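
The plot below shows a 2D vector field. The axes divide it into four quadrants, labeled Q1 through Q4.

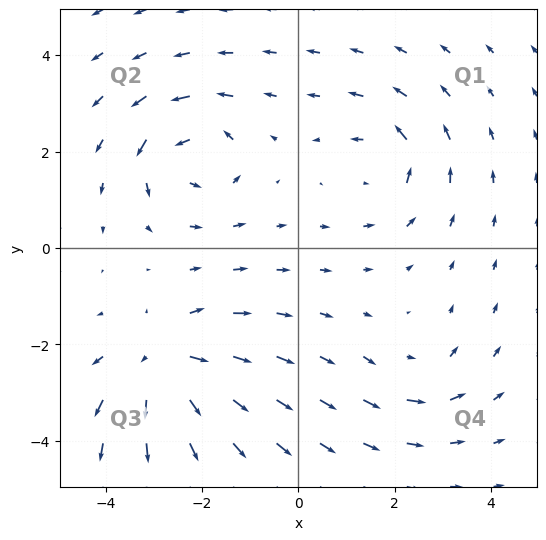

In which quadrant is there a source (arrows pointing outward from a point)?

The source sits at approximately (-2.8, -2.4), which lies in quadrant Q3. The divergence there is about +6, positive as expected for a source.

Q3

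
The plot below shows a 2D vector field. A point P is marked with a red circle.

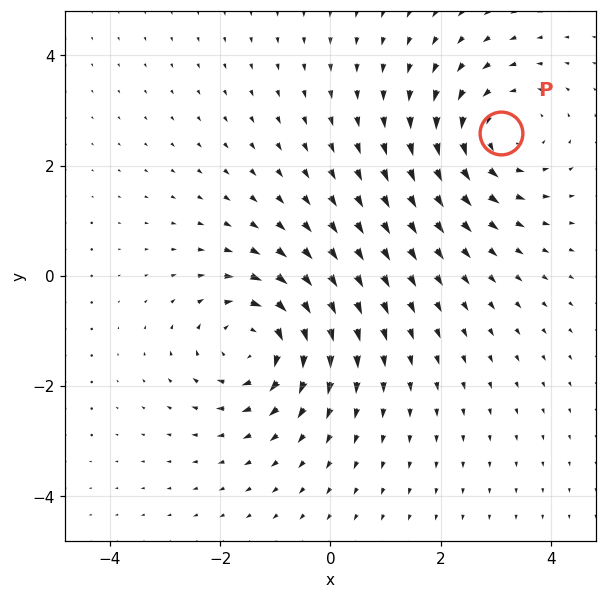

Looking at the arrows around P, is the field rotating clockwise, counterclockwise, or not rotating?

counterclockwise

Near P at (3.1, 2.6) the arrows circulate counterclockwise. The curl (z-component) there is about +3; positive curl means counterclockwise rotation.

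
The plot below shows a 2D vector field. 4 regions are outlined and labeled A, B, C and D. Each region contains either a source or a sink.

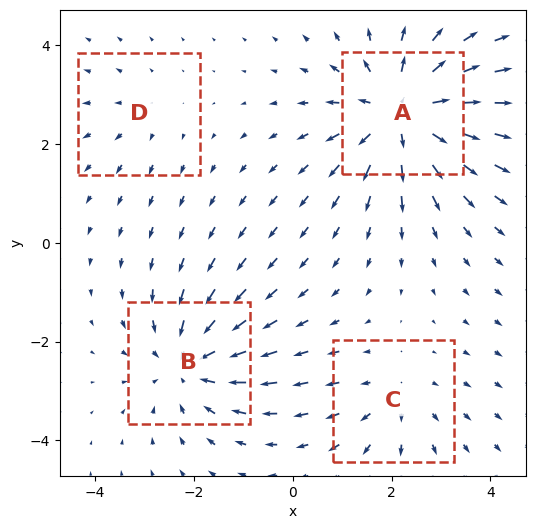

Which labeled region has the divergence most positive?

Divergence at each region's feature centre — A: about +6, B: about -5, C: about +3, D: about +2. Region A is most positive.

A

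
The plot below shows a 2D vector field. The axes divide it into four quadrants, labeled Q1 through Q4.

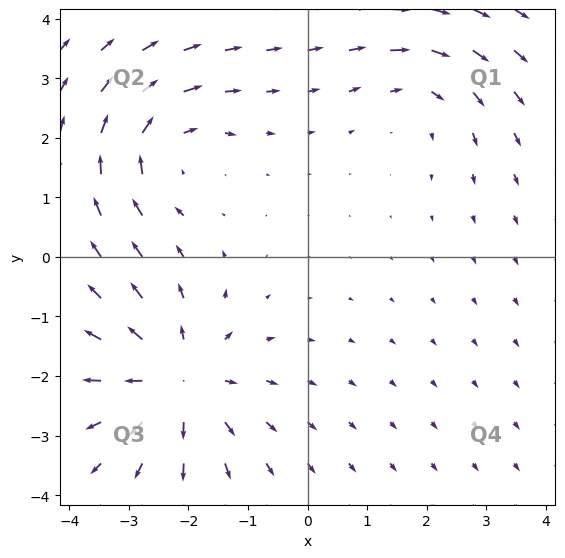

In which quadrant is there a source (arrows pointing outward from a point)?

Q3

The source sits at approximately (-2.2, -2.1), which lies in quadrant Q3. The divergence there is about +4, positive as expected for a source.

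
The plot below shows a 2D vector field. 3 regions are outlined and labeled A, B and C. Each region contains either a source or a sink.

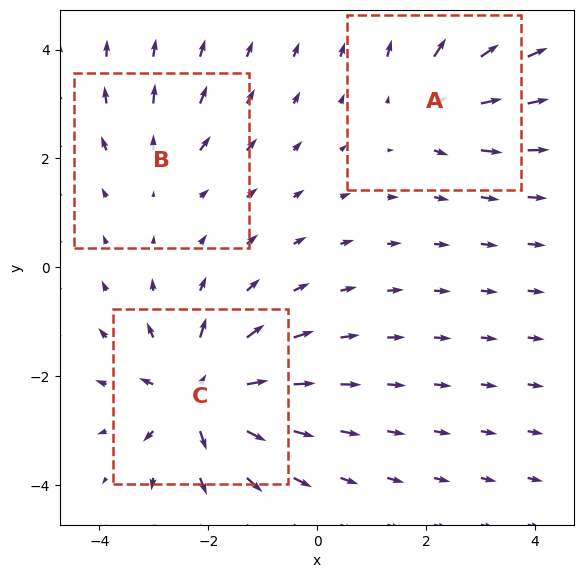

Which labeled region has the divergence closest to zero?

Divergence at each region's feature centre — A: about +4, B: about +2, C: about +6. Region B is closest to zero.

B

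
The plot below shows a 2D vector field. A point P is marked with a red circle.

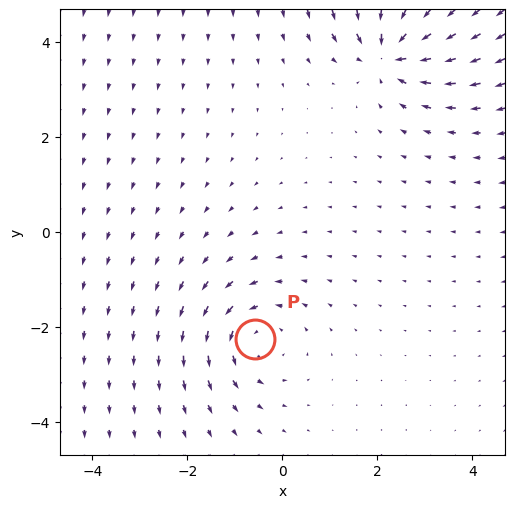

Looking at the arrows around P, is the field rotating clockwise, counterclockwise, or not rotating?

counterclockwise

Near P at (-0.6, -2.2) the arrows circulate counterclockwise. The curl (z-component) there is about +3; positive curl means counterclockwise rotation.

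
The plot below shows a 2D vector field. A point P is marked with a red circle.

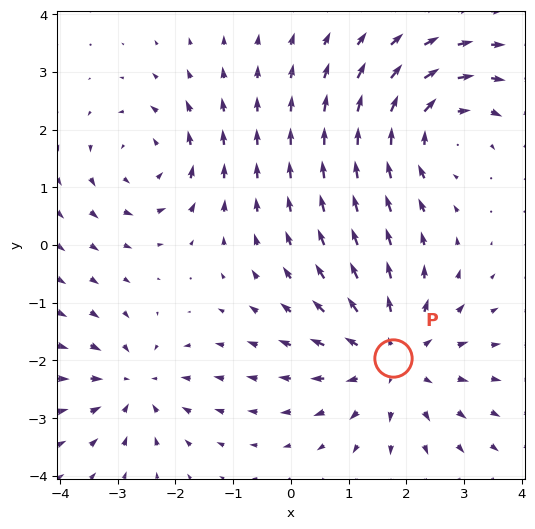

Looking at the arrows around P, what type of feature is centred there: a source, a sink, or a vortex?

At P (1.8, -2.0) the arrows spread outward. Divergence about +4, curl ≈0 — positive divergence with near-zero curl is a source.

source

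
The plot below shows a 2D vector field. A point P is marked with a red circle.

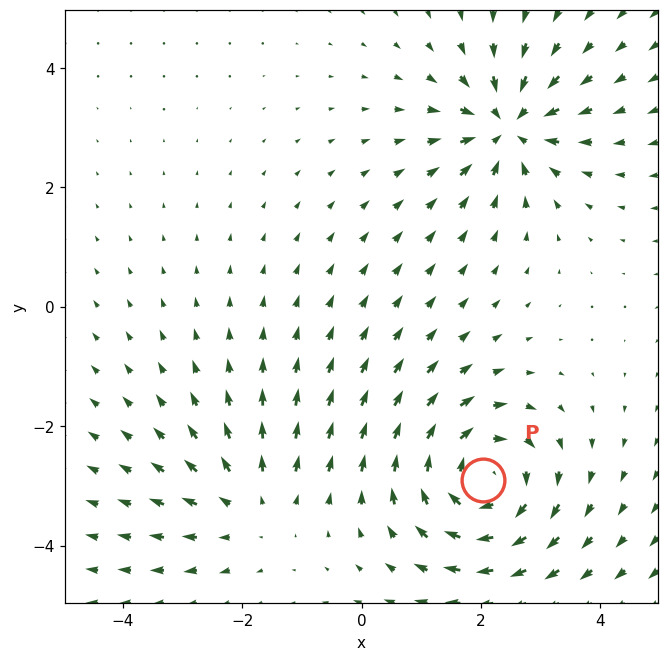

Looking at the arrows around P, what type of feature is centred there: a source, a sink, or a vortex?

vortex

At P (2.0, -2.9) the arrows circulate clockwise. Divergence ≈0, curl about -5 — near-zero divergence with nonzero curl is a vortex.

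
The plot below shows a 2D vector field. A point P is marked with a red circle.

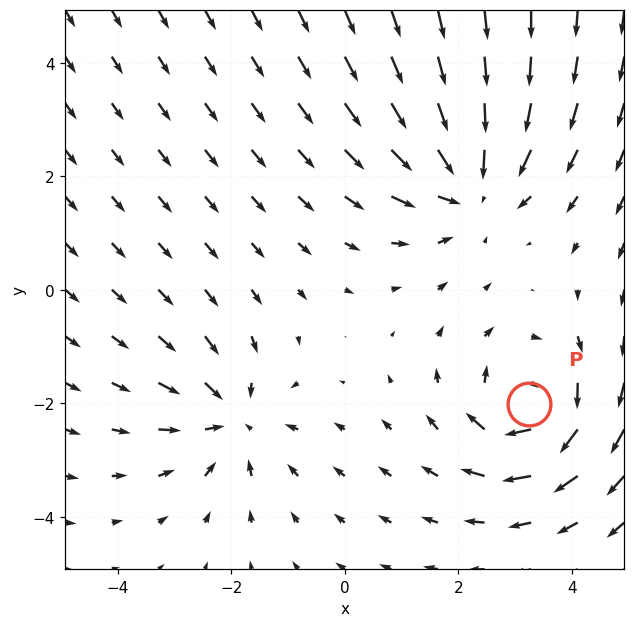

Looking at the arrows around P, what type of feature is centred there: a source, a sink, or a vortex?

vortex

At P (3.2, -2.0) the arrows circulate clockwise. Divergence ≈0, curl about -4 — near-zero divergence with nonzero curl is a vortex.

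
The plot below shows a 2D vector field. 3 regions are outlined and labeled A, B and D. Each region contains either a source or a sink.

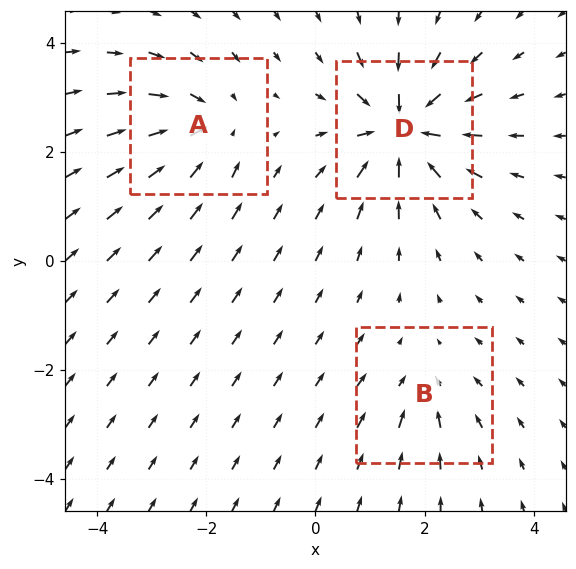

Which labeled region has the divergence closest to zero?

B

Divergence at each region's feature centre — A: about -4, B: about -3, D: about -7. Region B is closest to zero.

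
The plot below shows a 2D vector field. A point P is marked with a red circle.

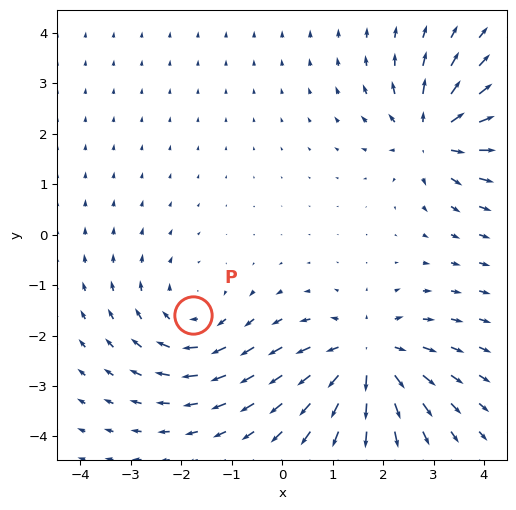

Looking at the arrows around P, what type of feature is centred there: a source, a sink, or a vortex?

At P (-1.8, -1.6) the arrows circulate clockwise. Divergence ≈0, curl about -3 — near-zero divergence with nonzero curl is a vortex.

vortex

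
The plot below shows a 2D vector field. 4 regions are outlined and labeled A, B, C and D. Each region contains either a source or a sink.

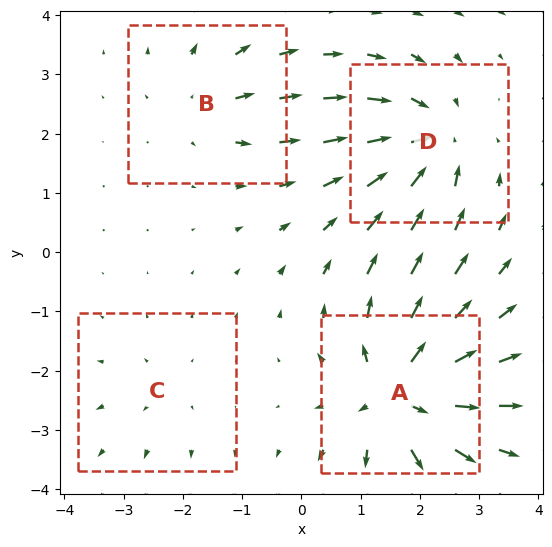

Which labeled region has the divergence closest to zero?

C

Divergence at each region's feature centre — A: about +8, B: about +4, C: about +2, D: about -6. Region C is closest to zero.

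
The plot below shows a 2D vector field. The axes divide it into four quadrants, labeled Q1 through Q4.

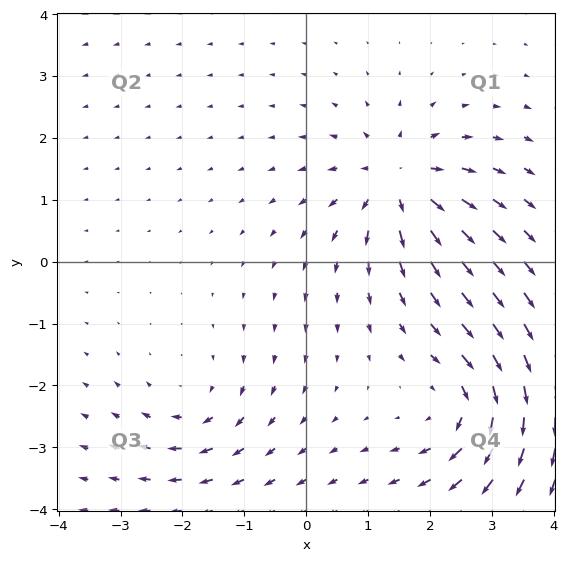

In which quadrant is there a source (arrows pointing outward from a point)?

The source sits at approximately (1.5, 1.3), which lies in quadrant Q1. The divergence there is about +6, positive as expected for a source.

Q1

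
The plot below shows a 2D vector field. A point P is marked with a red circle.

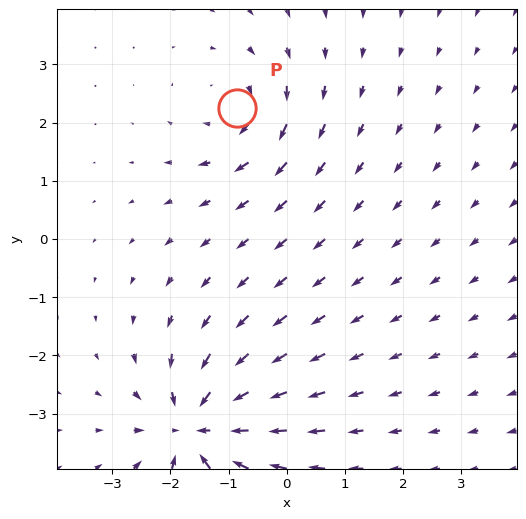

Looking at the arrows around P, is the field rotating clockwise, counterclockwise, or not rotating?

clockwise

Near P at (-0.9, 2.2) the arrows circulate clockwise. The curl (z-component) there is about -3; negative curl means clockwise rotation.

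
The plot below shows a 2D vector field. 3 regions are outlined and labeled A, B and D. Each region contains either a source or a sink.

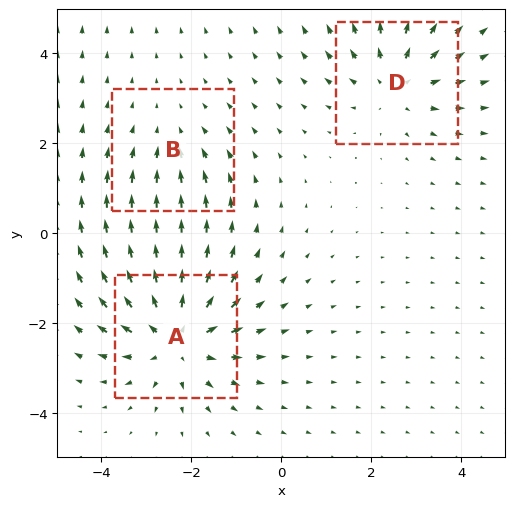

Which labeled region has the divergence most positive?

Divergence at each region's feature centre — A: about +4, B: about -2, D: about +3. Region A is most positive.

A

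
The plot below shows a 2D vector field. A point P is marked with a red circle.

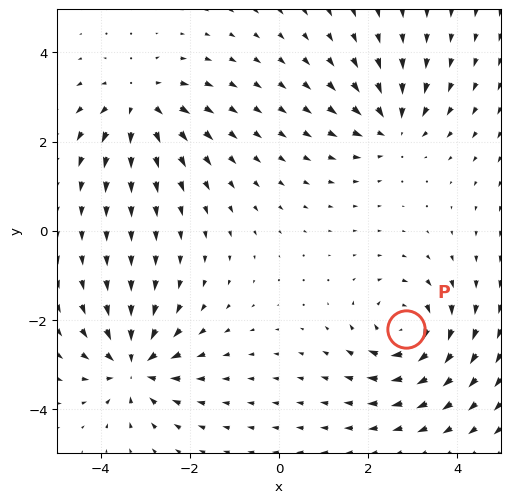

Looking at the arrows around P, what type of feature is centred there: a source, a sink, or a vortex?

At P (2.8, -2.2) the arrows circulate clockwise. Divergence ≈0, curl about -5 — near-zero divergence with nonzero curl is a vortex.

vortex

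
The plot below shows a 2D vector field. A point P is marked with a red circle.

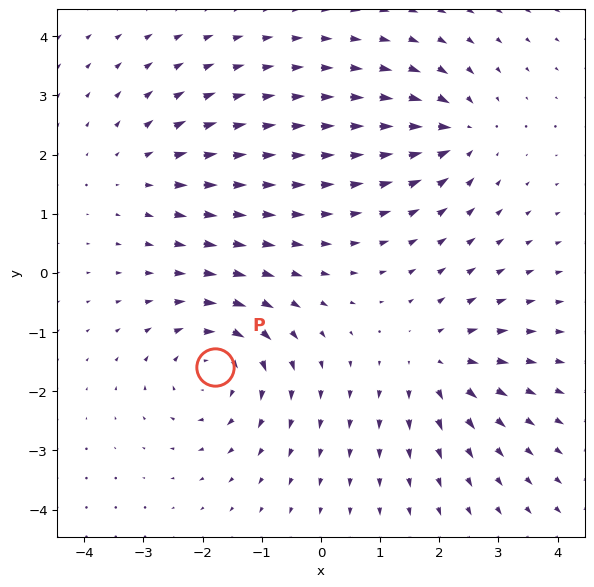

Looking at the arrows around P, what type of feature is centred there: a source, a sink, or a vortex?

At P (-1.8, -1.6) the arrows circulate clockwise. Divergence ≈0, curl about -5 — near-zero divergence with nonzero curl is a vortex.

vortex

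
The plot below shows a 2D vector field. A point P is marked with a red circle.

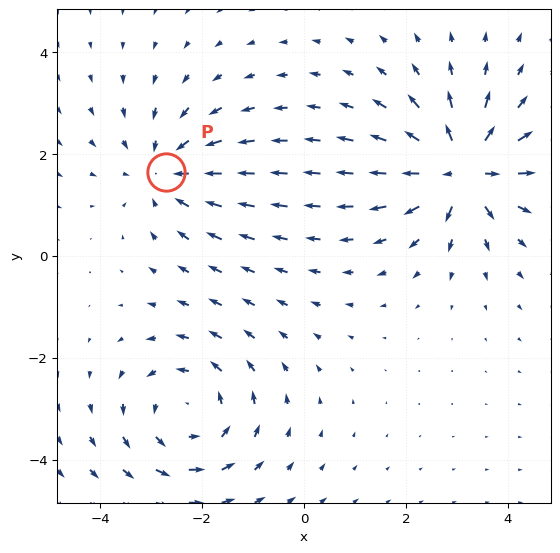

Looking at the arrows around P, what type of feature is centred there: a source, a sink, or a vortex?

At P (-2.7, 1.7) the arrows converge inward. Divergence about -3, curl ≈0 — negative divergence with near-zero curl is a sink.

sink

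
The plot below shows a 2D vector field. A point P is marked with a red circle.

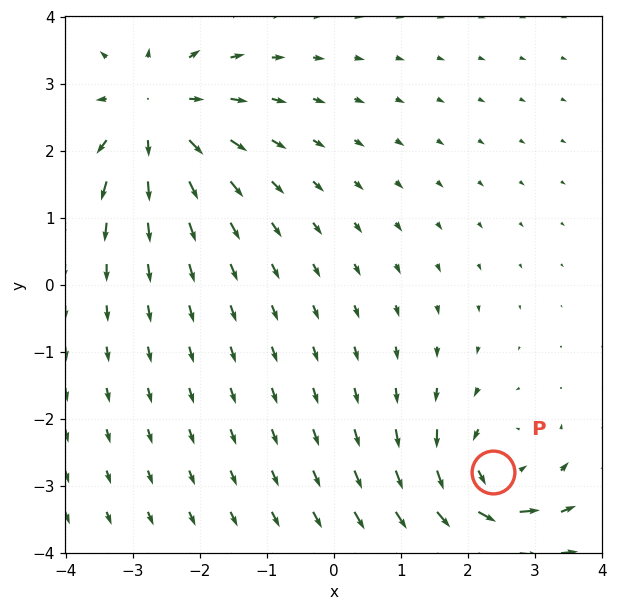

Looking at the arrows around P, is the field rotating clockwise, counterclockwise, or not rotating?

counterclockwise

Near P at (2.4, -2.8) the arrows circulate counterclockwise. The curl (z-component) there is about +4; positive curl means counterclockwise rotation.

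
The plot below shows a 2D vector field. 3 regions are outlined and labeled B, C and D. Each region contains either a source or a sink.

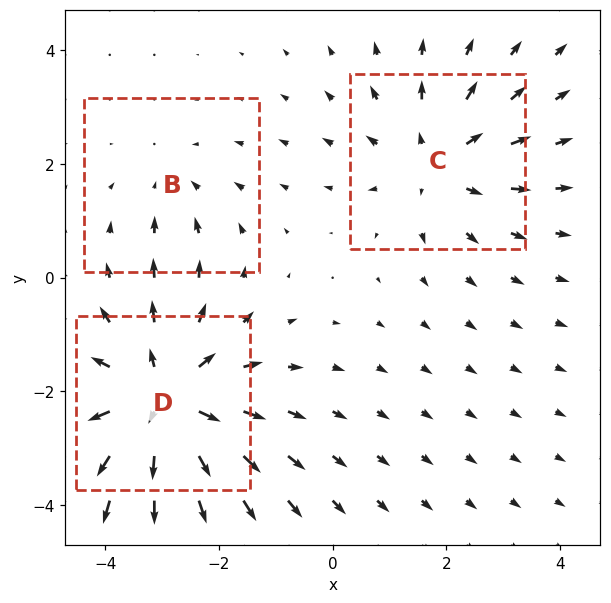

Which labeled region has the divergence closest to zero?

B

Divergence at each region's feature centre — B: about -1, C: about +3, D: about +4. Region B is closest to zero.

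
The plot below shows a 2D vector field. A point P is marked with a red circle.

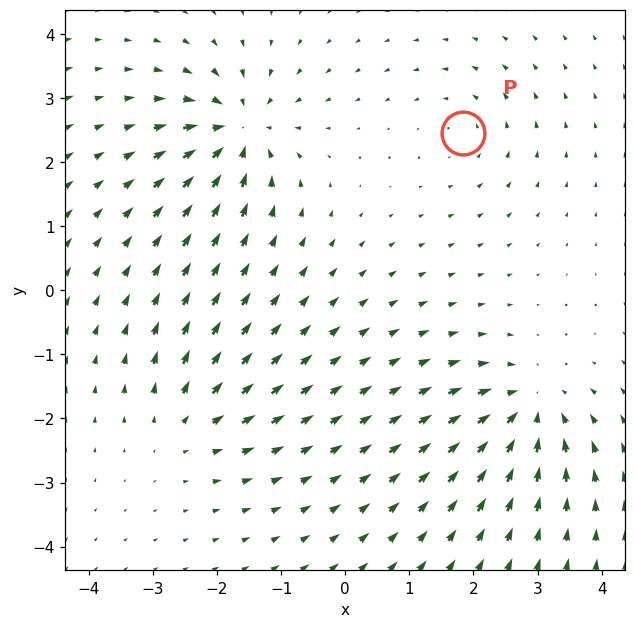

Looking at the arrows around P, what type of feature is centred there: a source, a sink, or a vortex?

vortex

At P (1.8, 2.5) the arrows circulate counterclockwise. Divergence ≈0, curl about +3 — near-zero divergence with nonzero curl is a vortex.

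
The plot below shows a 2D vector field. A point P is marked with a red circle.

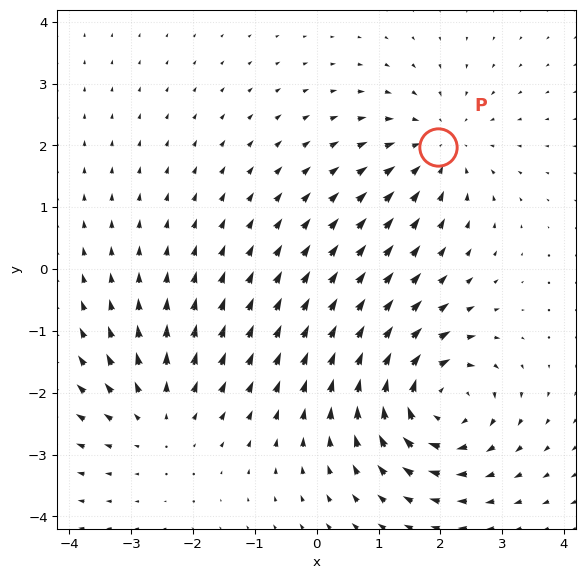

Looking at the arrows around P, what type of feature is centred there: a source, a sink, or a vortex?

At P (2.0, 2.0) the arrows converge inward. Divergence about -3, curl ≈0 — negative divergence with near-zero curl is a sink.

sink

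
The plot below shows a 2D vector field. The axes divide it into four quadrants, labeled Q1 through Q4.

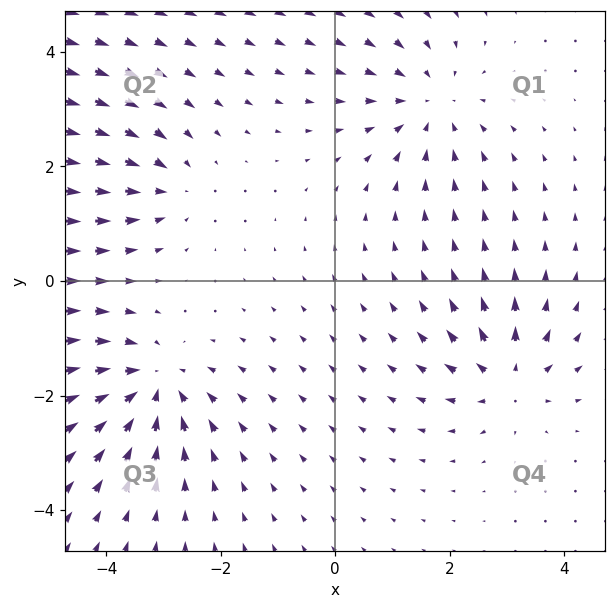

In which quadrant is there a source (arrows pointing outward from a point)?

Q4

The source sits at approximately (3.0, -1.7), which lies in quadrant Q4. The divergence there is about +5, positive as expected for a source.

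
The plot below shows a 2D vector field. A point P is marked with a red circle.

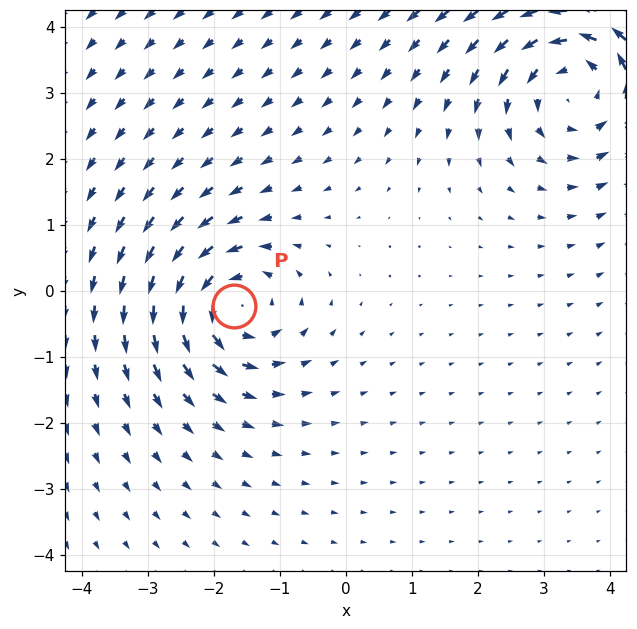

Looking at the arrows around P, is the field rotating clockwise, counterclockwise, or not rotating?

Near P at (-1.7, -0.2) the arrows circulate counterclockwise. The curl (z-component) there is about +5; positive curl means counterclockwise rotation.

counterclockwise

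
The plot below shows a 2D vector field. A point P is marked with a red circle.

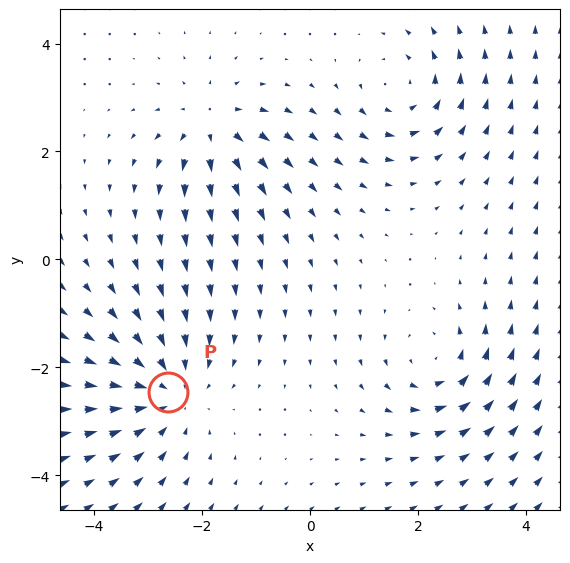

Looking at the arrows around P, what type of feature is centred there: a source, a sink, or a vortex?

sink

At P (-2.6, -2.5) the arrows converge inward. Divergence about -4, curl ≈0 — negative divergence with near-zero curl is a sink.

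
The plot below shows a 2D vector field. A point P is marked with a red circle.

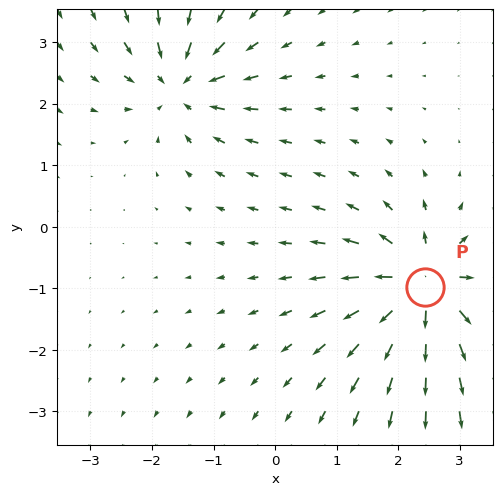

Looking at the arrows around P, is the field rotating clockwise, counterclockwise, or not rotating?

Near P at (2.4, -1.0) the arrows show no circulation. The curl there is ≈0.

not rotating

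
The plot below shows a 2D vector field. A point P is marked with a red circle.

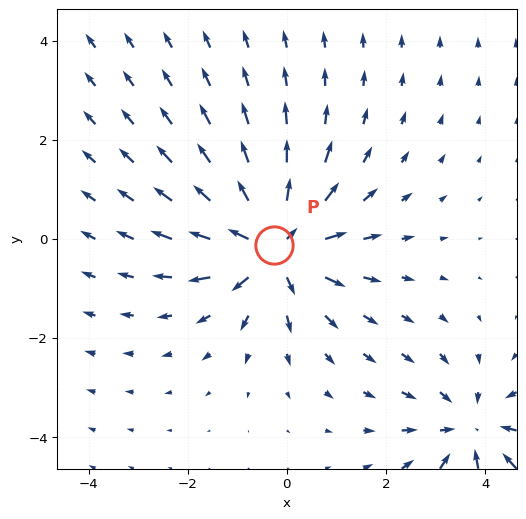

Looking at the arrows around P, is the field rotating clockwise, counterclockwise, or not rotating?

not rotating

Near P at (-0.3, -0.1) the arrows show no circulation. The curl there is ≈0.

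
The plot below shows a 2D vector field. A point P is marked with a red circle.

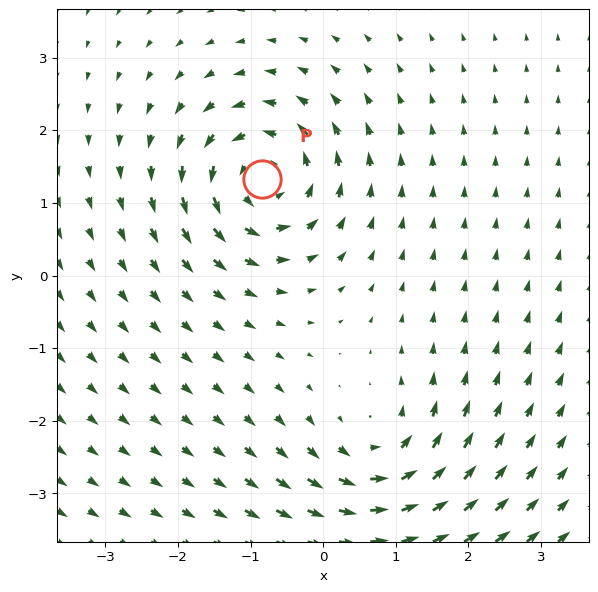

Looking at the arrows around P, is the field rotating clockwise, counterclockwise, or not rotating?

counterclockwise

Near P at (-0.8, 1.3) the arrows circulate counterclockwise. The curl (z-component) there is about +6; positive curl means counterclockwise rotation.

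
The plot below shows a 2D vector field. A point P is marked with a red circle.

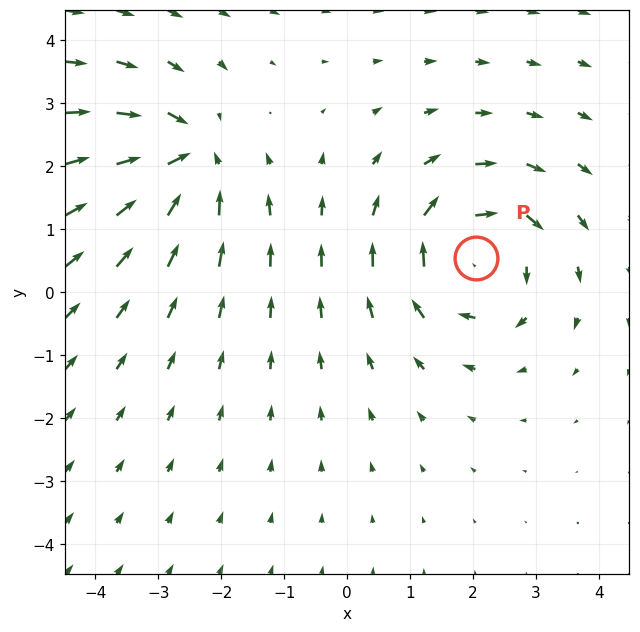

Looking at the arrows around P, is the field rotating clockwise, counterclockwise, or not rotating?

Near P at (2.0, 0.6) the arrows circulate clockwise. The curl (z-component) there is about -5; negative curl means clockwise rotation.

clockwise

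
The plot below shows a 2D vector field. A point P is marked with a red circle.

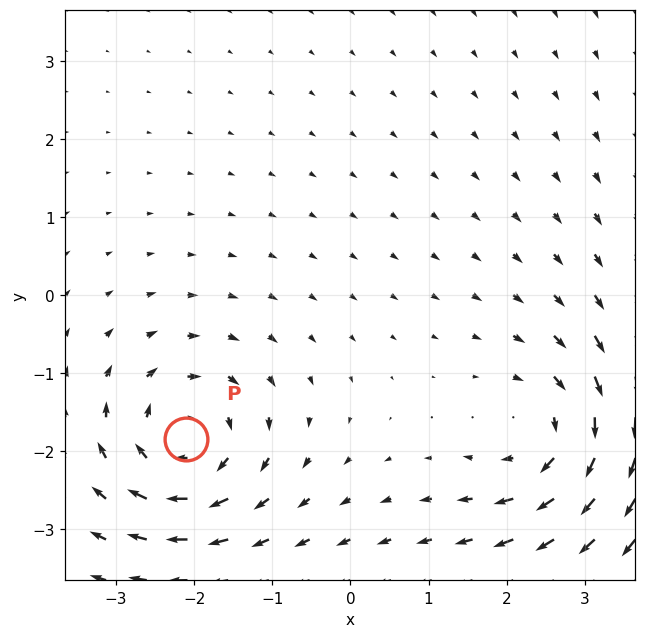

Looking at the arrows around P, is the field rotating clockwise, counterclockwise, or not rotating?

clockwise

Near P at (-2.1, -1.8) the arrows circulate clockwise. The curl (z-component) there is about -6; negative curl means clockwise rotation.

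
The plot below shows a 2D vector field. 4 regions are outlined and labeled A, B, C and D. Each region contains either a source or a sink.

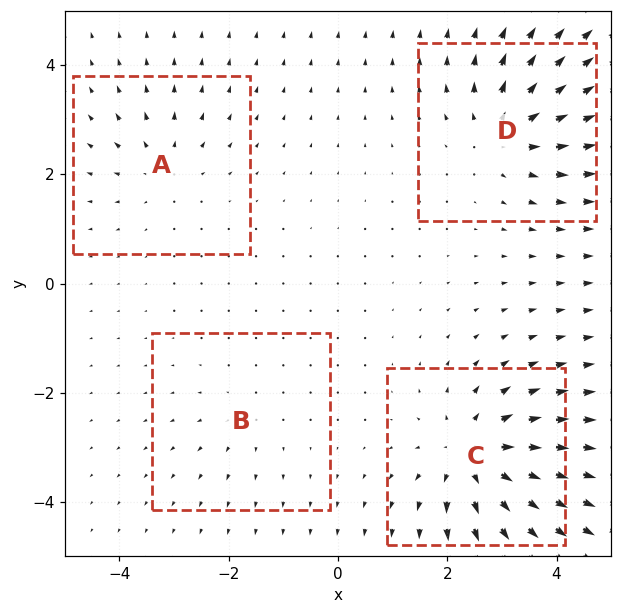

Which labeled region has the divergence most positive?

C

Divergence at each region's feature centre — A: about +3, B: about +2, C: about +7, D: about +5. Region C is most positive.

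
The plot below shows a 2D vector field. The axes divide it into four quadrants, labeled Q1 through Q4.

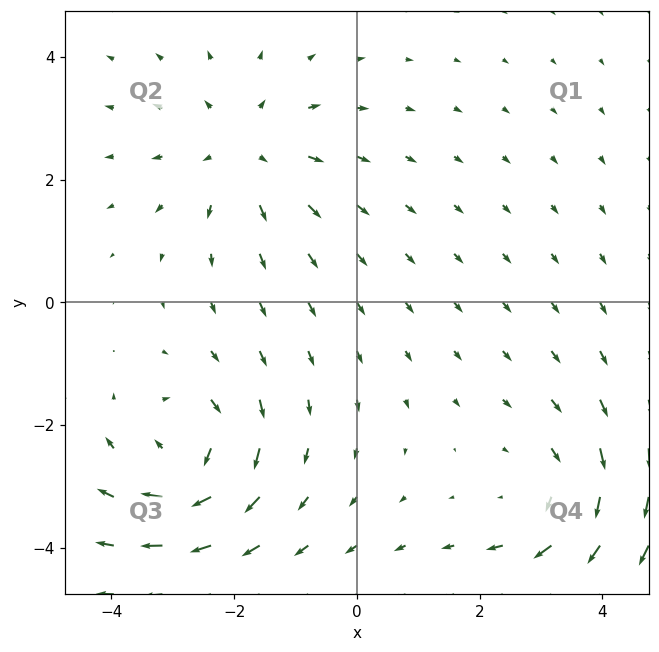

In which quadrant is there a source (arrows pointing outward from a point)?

Q2

The source sits at approximately (-1.8, 2.5), which lies in quadrant Q2. The divergence there is about +4, positive as expected for a source.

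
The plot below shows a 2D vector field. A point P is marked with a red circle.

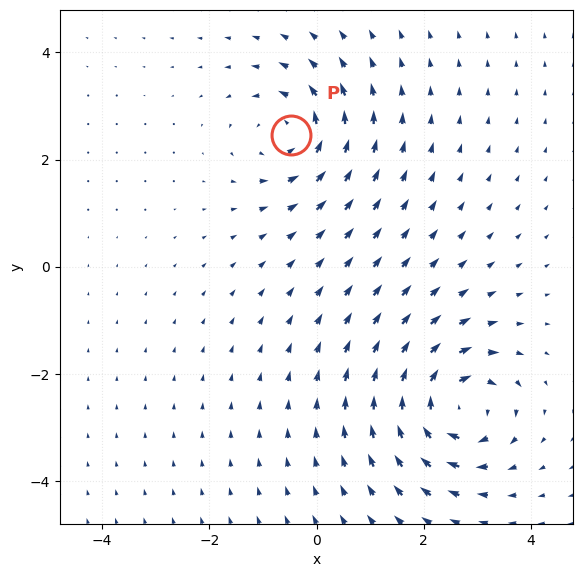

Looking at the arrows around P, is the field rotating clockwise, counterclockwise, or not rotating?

counterclockwise

Near P at (-0.5, 2.5) the arrows circulate counterclockwise. The curl (z-component) there is about +3; positive curl means counterclockwise rotation.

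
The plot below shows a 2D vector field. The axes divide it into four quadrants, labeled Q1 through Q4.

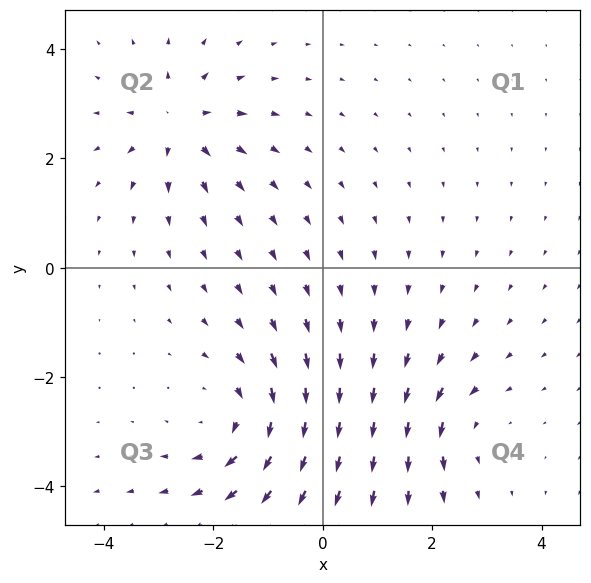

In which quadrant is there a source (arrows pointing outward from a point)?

Q2

The source sits at approximately (-2.6, 2.6), which lies in quadrant Q2. The divergence there is about +5, positive as expected for a source.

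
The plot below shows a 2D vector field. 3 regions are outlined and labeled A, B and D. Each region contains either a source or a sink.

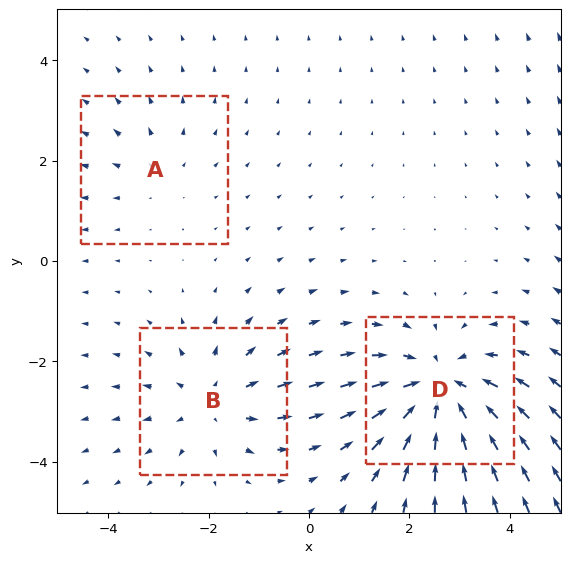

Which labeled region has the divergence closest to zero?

A

Divergence at each region's feature centre — A: about +2, B: about +3, D: about -5. Region A is closest to zero.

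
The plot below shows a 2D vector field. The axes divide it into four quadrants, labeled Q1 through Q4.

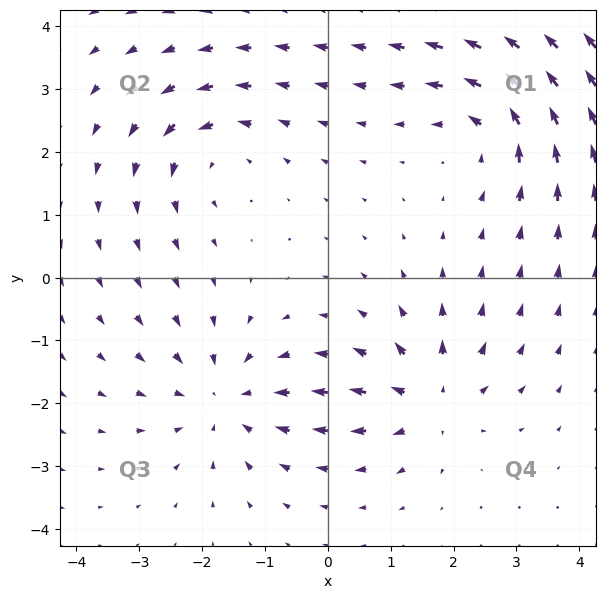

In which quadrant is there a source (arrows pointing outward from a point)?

The source sits at approximately (1.6, -1.9), which lies in quadrant Q4. The divergence there is about +5, positive as expected for a source.

Q4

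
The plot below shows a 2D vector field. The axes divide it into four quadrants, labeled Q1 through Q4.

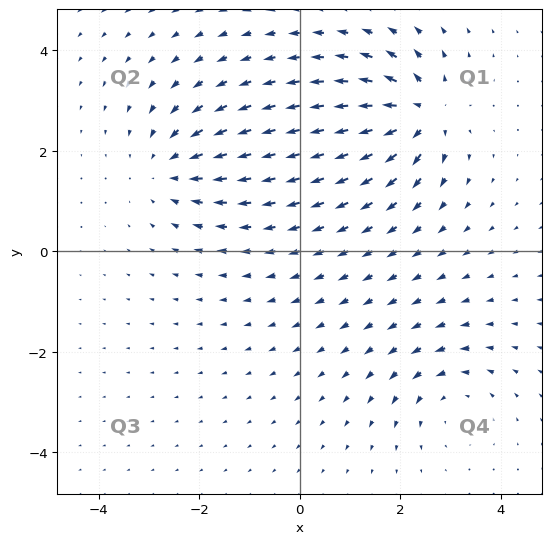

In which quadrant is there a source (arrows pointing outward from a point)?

The source sits at approximately (2.4, 2.8), which lies in quadrant Q1. The divergence there is about +7, positive as expected for a source.

Q1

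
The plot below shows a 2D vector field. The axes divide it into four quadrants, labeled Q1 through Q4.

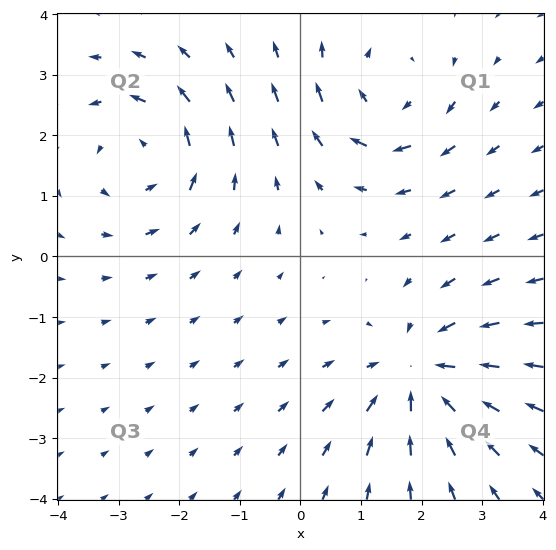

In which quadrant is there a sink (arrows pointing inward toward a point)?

Q4

The sink sits at approximately (2.0, -1.9), which lies in quadrant Q4. The divergence there is about -5, negative as expected for a sink.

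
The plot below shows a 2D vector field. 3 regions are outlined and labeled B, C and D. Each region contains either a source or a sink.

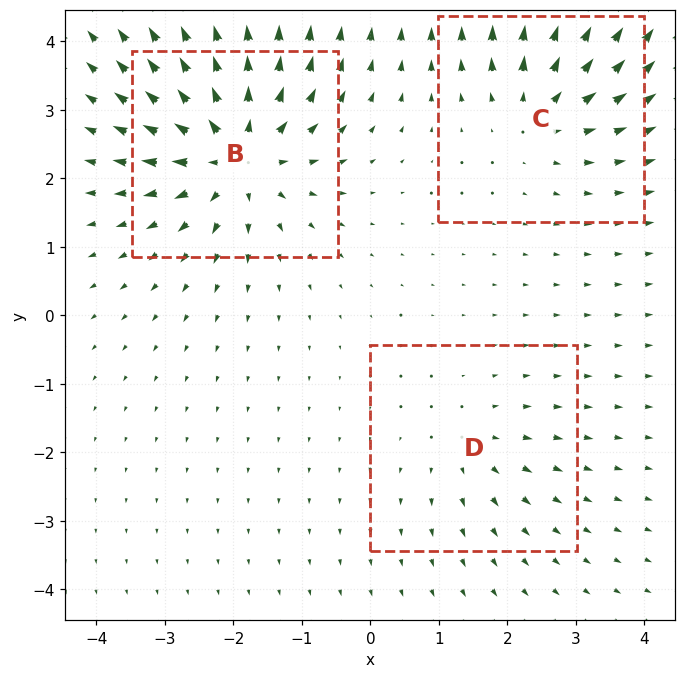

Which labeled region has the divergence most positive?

B

Divergence at each region's feature centre — B: about +6, C: about +4, D: about +2. Region B is most positive.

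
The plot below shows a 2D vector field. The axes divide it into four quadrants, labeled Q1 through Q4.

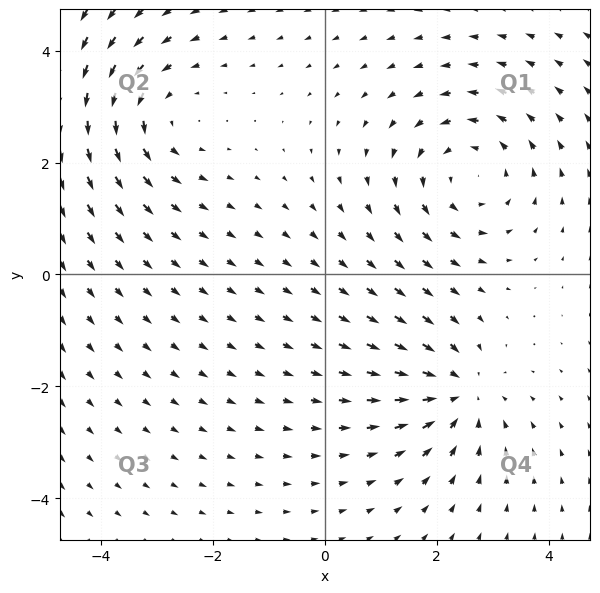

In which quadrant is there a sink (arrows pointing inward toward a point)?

The sink sits at approximately (2.4, -2.1), which lies in quadrant Q4. The divergence there is about -4, negative as expected for a sink.

Q4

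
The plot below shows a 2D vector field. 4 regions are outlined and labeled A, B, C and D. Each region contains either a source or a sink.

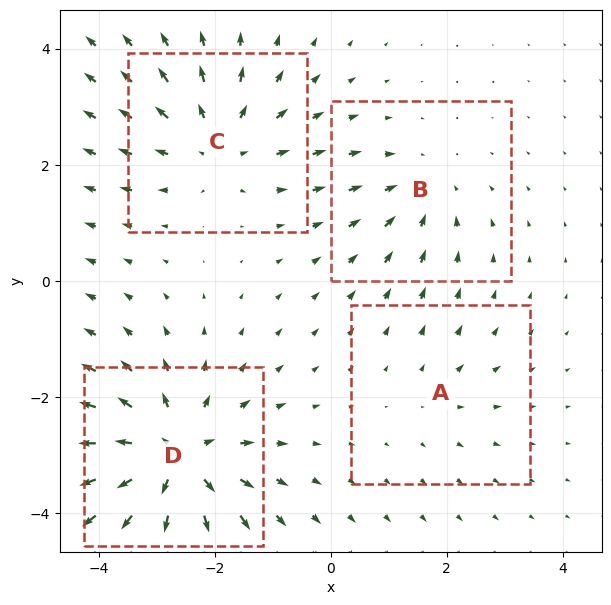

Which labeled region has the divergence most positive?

D

Divergence at each region's feature centre — A: about +2, B: about -3, C: about +4, D: about +7. Region D is most positive.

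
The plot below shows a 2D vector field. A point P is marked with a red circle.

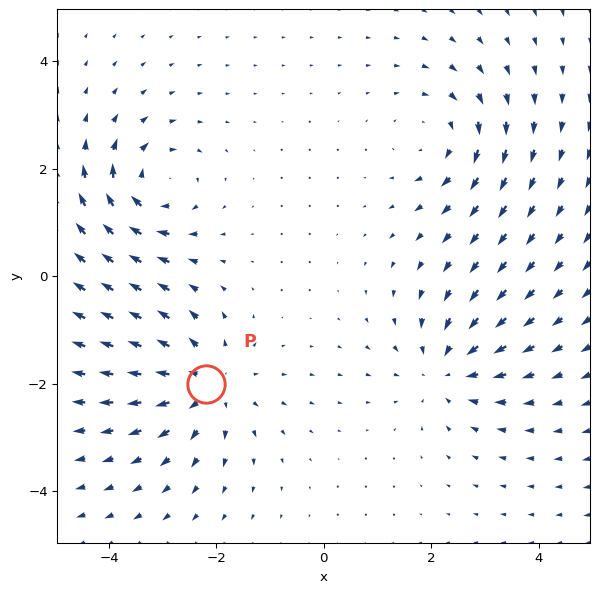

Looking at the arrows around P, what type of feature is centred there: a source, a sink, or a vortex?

At P (-2.2, -2.0) the arrows spread outward. Divergence about +5, curl ≈0 — positive divergence with near-zero curl is a source.

source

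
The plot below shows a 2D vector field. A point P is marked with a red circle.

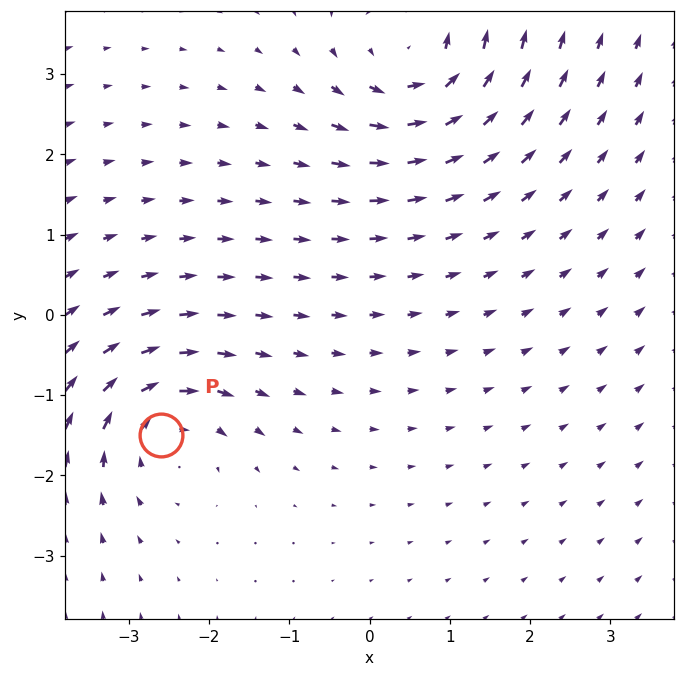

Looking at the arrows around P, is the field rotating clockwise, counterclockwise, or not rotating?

Near P at (-2.6, -1.5) the arrows circulate clockwise. The curl (z-component) there is about -3; negative curl means clockwise rotation.

clockwise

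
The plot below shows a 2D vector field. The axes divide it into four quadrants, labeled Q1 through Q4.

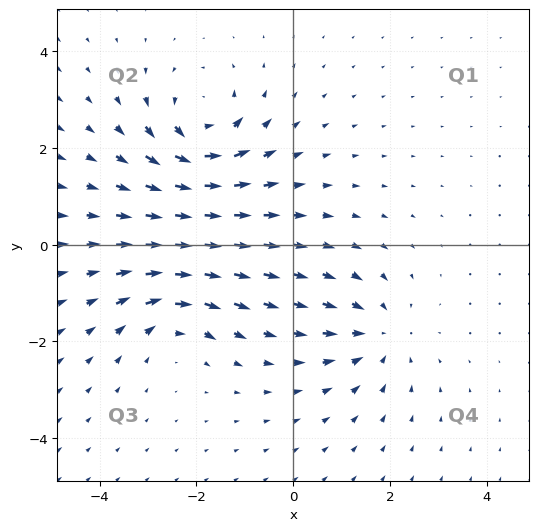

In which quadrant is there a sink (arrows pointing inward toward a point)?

Q4

The sink sits at approximately (1.8, -1.9), which lies in quadrant Q4. The divergence there is about -3, negative as expected for a sink.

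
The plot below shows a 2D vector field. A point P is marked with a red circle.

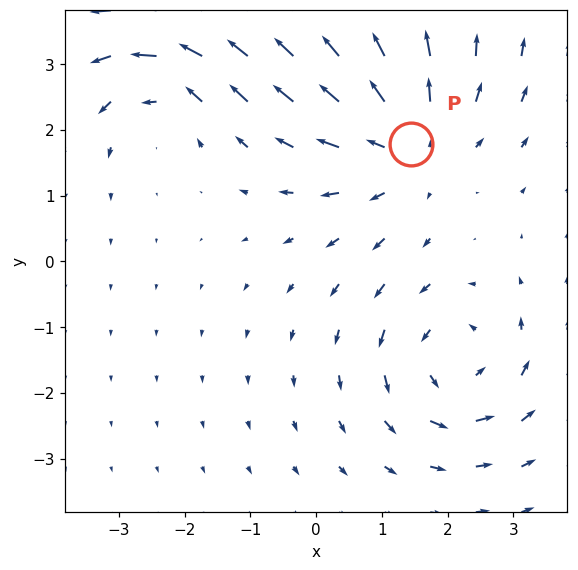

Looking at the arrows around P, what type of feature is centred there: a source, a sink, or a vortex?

source

At P (1.4, 1.8) the arrows spread outward. Divergence about +4, curl ≈0 — positive divergence with near-zero curl is a source.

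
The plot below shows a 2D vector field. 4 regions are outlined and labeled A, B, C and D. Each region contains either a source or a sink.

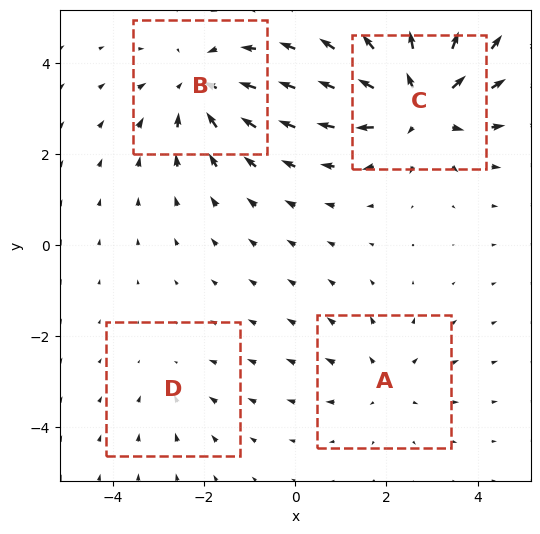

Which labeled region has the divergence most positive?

Divergence at each region's feature centre — A: about +3, B: about -4, C: about +6, D: about -2. Region C is most positive.

C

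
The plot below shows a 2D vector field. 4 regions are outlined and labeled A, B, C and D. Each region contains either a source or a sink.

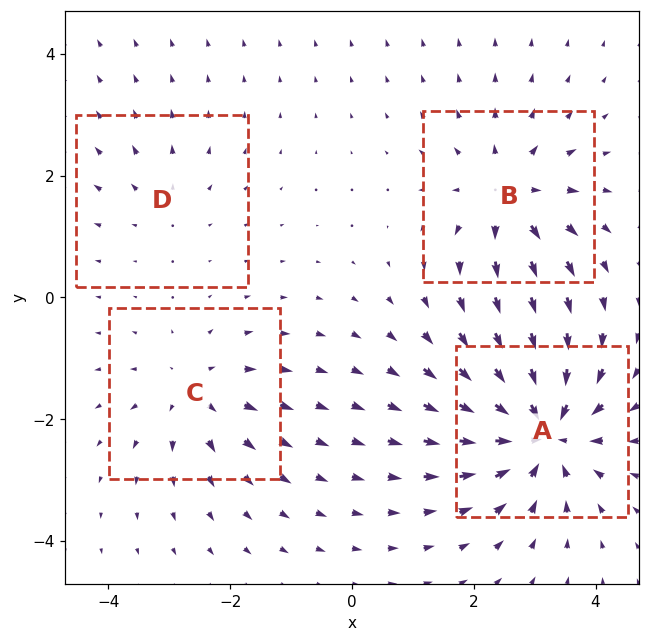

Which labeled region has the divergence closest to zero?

Divergence at each region's feature centre — A: about -8, B: about +5, C: about +4, D: about +2. Region D is closest to zero.

D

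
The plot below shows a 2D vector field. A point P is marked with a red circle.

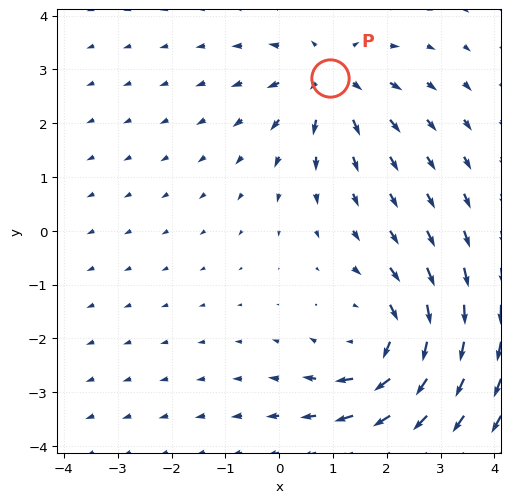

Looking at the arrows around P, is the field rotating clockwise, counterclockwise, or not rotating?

Near P at (1.0, 2.8) the arrows show no circulation. The curl there is ≈0.

not rotating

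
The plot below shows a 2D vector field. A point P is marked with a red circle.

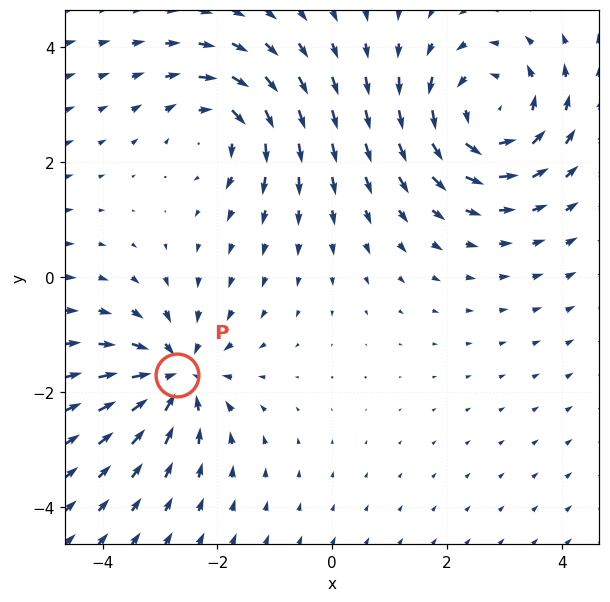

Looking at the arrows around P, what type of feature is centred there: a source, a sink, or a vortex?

At P (-2.7, -1.7) the arrows converge inward. Divergence about -5, curl ≈0 — negative divergence with near-zero curl is a sink.

sink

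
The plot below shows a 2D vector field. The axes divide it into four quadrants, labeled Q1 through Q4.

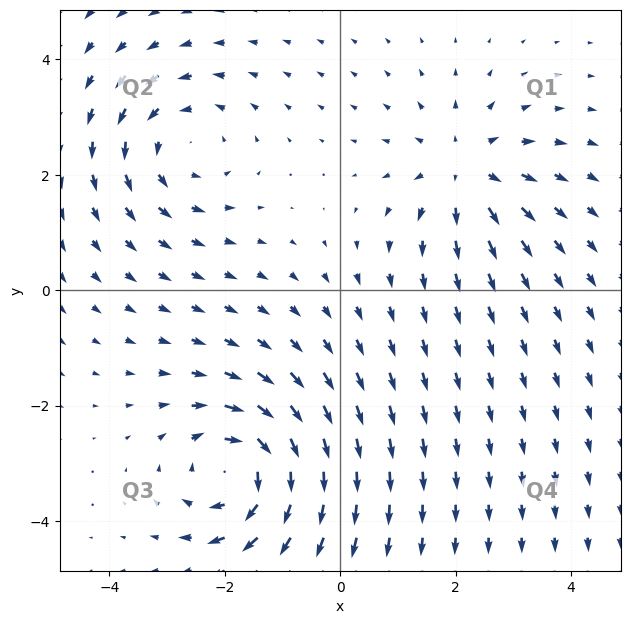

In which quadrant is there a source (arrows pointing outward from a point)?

Q1

The source sits at approximately (2.2, 2.1), which lies in quadrant Q1. The divergence there is about +4, positive as expected for a source.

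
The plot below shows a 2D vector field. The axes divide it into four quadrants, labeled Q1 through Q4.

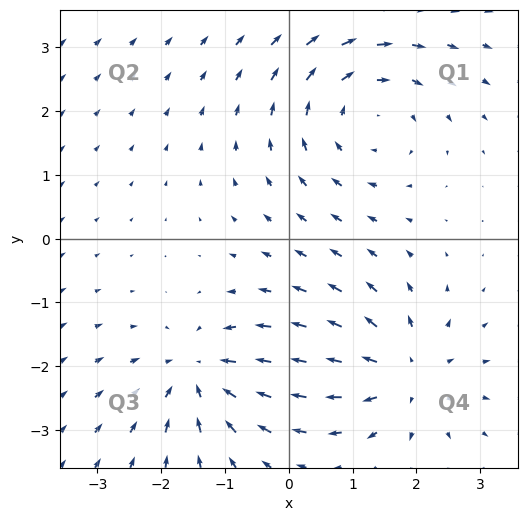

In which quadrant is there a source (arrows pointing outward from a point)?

Q4

The source sits at approximately (1.8, -2.1), which lies in quadrant Q4. The divergence there is about +4, positive as expected for a source.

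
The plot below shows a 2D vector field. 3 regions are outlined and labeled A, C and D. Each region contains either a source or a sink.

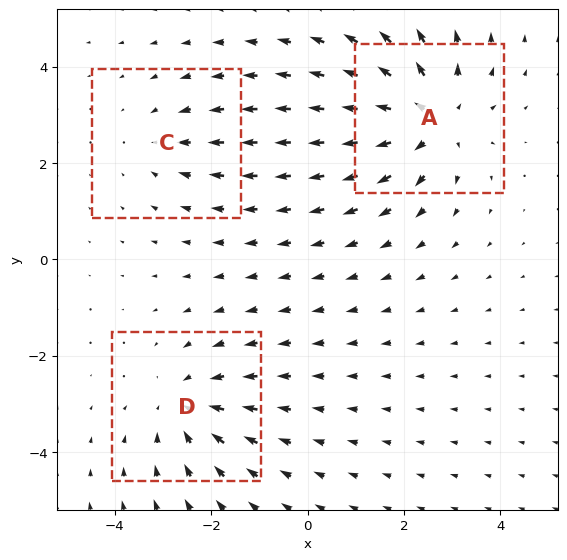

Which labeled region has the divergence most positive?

A

Divergence at each region's feature centre — A: about +4, C: about -2, D: about -3. Region A is most positive.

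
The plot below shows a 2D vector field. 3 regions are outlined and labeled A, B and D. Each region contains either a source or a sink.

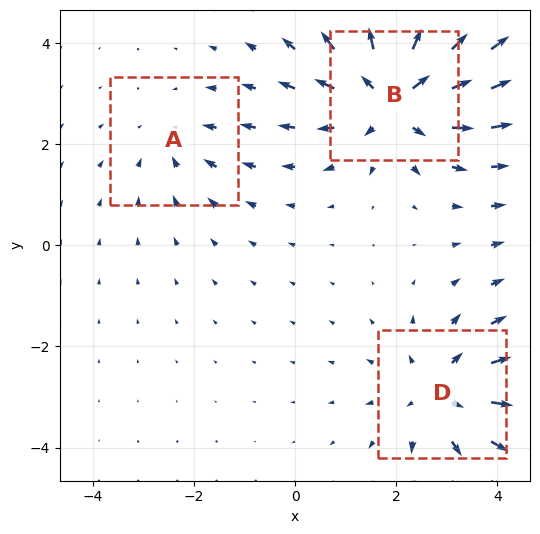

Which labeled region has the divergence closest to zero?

A

Divergence at each region's feature centre — A: about -2, B: about +5, D: about +3. Region A is closest to zero.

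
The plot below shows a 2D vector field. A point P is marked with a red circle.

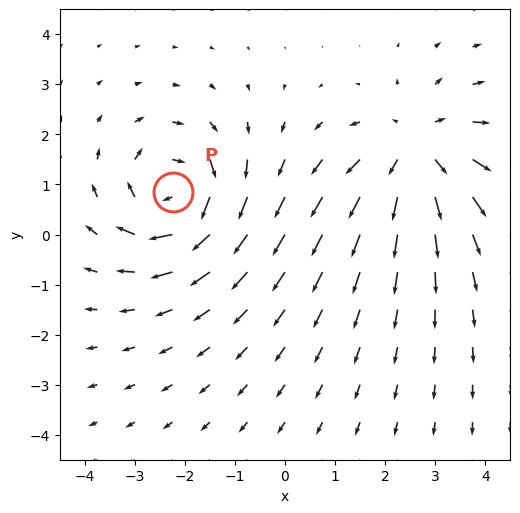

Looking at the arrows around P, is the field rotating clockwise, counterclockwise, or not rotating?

Near P at (-2.2, 0.8) the arrows circulate clockwise. The curl (z-component) there is about -6; negative curl means clockwise rotation.

clockwise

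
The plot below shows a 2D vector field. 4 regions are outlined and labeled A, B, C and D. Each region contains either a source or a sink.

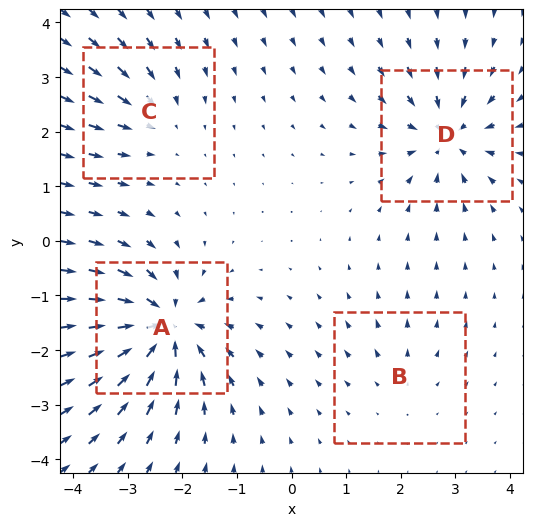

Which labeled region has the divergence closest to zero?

B

Divergence at each region's feature centre — A: about -9, B: about +2, C: about -4, D: about -6. Region B is closest to zero.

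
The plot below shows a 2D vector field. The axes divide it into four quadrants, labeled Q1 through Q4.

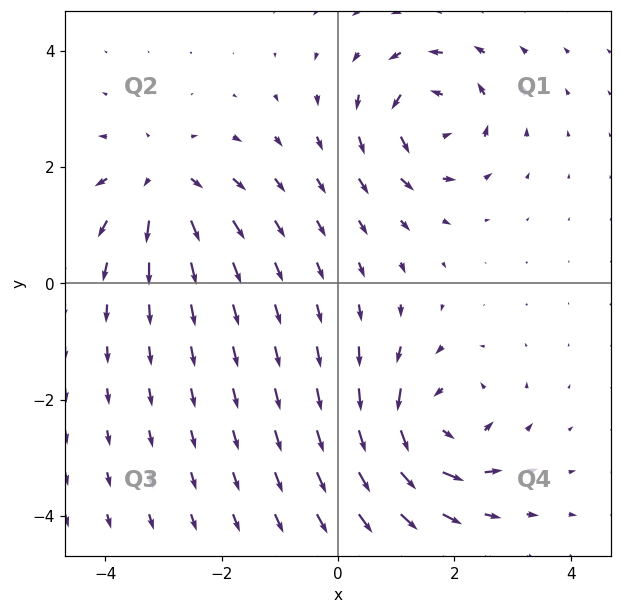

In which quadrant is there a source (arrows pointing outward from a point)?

The source sits at approximately (-3.0, 1.8), which lies in quadrant Q2. The divergence there is about +4, positive as expected for a source.

Q2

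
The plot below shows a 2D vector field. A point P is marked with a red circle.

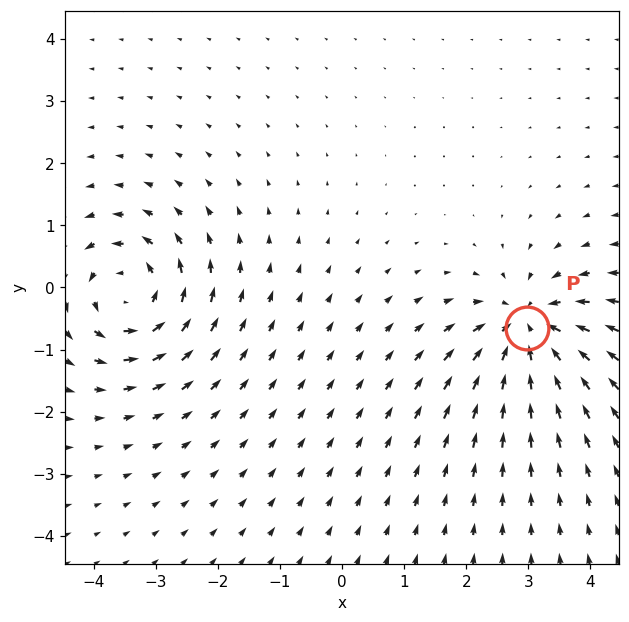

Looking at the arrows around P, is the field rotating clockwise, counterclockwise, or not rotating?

not rotating

Near P at (3.0, -0.7) the arrows show no circulation. The curl there is ≈0.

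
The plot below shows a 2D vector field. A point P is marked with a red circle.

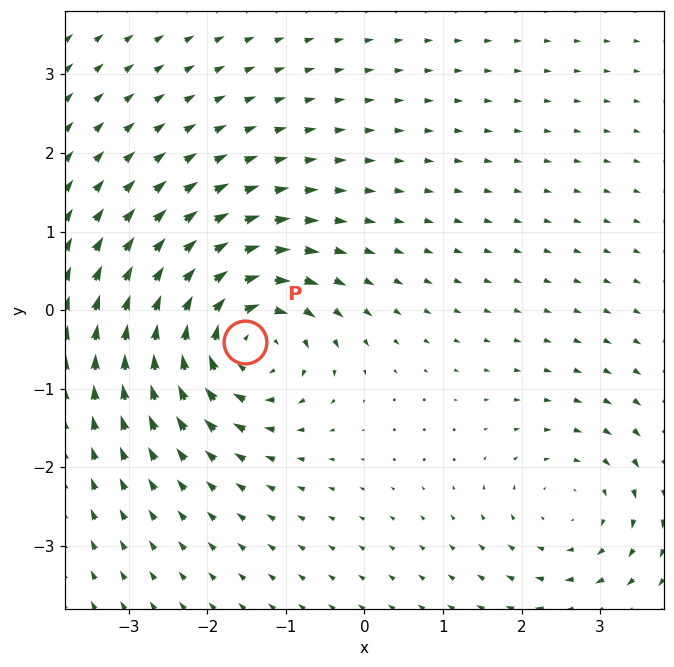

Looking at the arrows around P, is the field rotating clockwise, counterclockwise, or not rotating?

clockwise

Near P at (-1.5, -0.4) the arrows circulate clockwise. The curl (z-component) there is about -6; negative curl means clockwise rotation.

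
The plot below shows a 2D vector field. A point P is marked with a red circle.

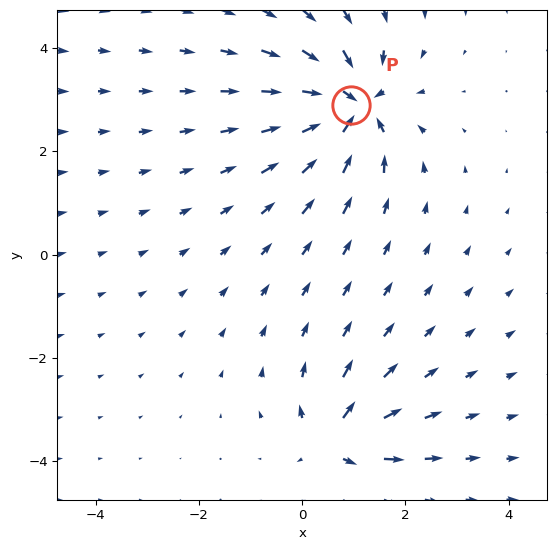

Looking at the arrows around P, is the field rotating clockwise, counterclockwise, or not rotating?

Near P at (0.9, 2.9) the arrows show no circulation. The curl there is ≈0.

not rotating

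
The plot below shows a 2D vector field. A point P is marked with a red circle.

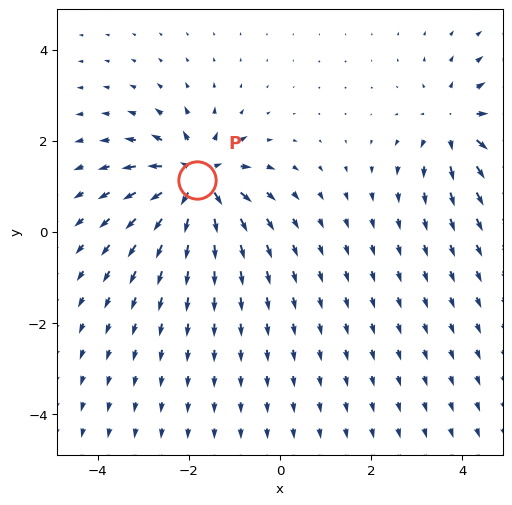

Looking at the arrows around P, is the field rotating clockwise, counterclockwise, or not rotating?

not rotating

Near P at (-1.8, 1.1) the arrows show no circulation. The curl there is ≈0.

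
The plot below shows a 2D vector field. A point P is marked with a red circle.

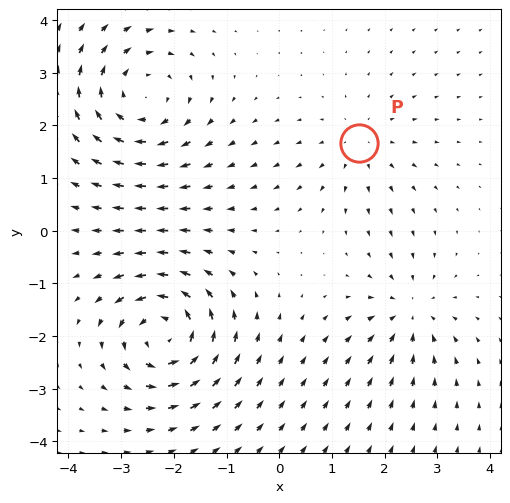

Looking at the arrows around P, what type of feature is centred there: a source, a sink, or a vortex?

source

At P (1.5, 1.7) the arrows spread outward. Divergence about +2, curl ≈0 — positive divergence with near-zero curl is a source.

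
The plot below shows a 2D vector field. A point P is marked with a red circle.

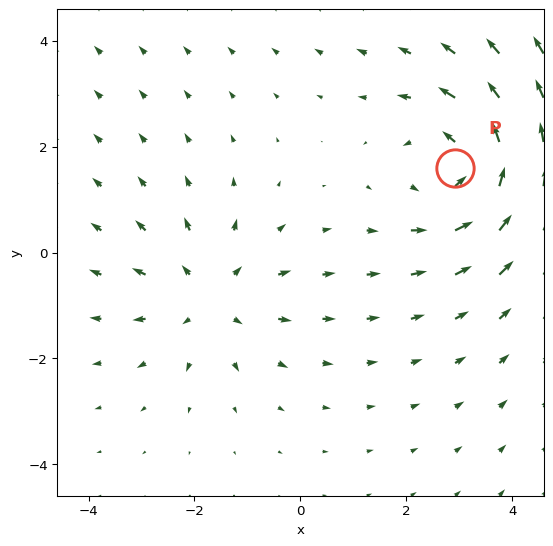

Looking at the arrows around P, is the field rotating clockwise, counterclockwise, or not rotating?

Near P at (2.9, 1.6) the arrows circulate counterclockwise. The curl (z-component) there is about +3; positive curl means counterclockwise rotation.

counterclockwise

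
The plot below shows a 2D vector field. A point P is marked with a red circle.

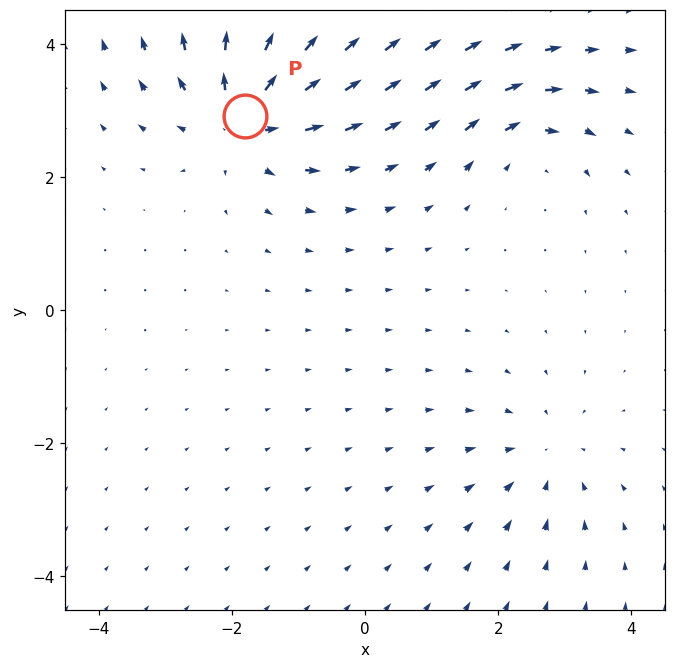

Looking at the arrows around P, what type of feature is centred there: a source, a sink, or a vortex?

source

At P (-1.8, 2.9) the arrows spread outward. Divergence about +6, curl ≈0 — positive divergence with near-zero curl is a source.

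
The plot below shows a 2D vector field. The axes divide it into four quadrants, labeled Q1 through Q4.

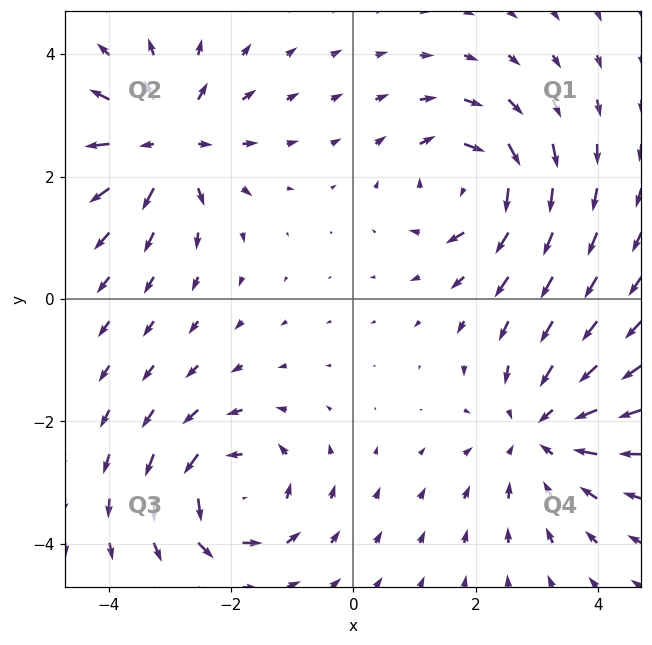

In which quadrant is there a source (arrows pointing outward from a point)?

The source sits at approximately (-3.1, 2.6), which lies in quadrant Q2. The divergence there is about +5, positive as expected for a source.

Q2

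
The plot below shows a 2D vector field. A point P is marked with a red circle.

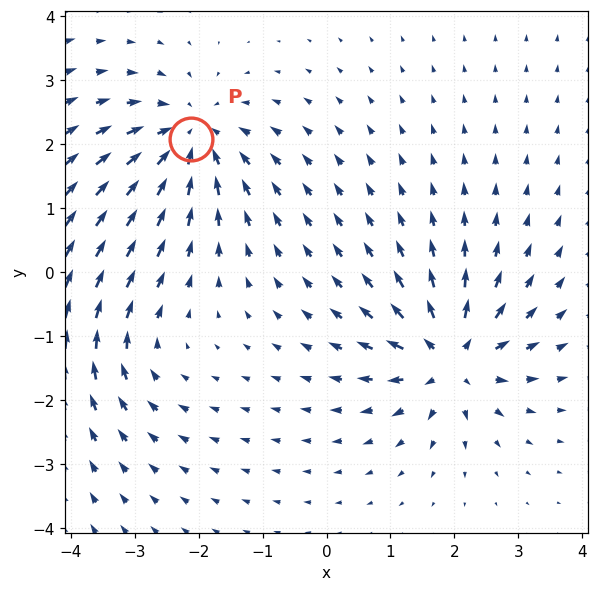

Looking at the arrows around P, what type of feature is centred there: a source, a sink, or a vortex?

sink

At P (-2.1, 2.1) the arrows converge inward. Divergence about -5, curl ≈0 — negative divergence with near-zero curl is a sink.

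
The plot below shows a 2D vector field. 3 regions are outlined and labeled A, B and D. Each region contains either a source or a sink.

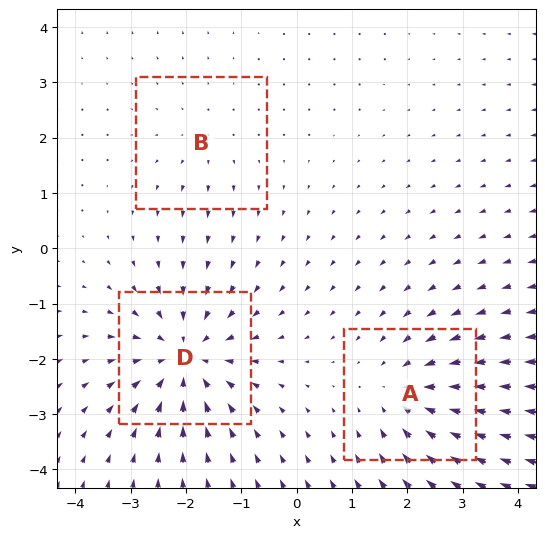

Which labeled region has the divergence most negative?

Divergence at each region's feature centre — A: about -3, B: about +2, D: about -5. Region D is most negative.

D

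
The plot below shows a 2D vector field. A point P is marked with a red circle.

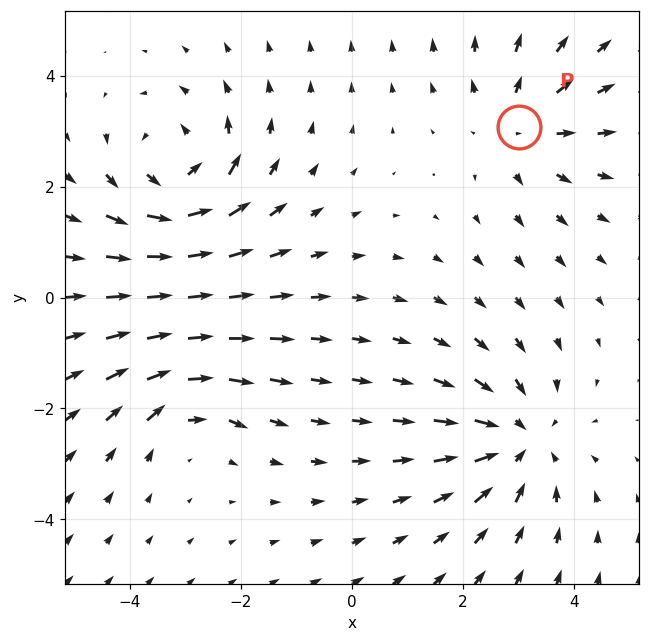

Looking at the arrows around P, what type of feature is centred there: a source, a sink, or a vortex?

source

At P (3.0, 3.1) the arrows spread outward. Divergence about +3, curl ≈0 — positive divergence with near-zero curl is a source.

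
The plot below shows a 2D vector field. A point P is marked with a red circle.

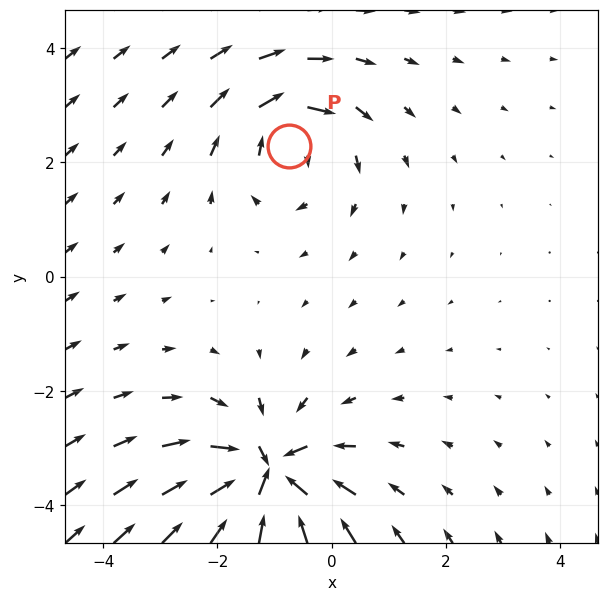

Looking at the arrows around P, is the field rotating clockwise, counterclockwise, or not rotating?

clockwise

Near P at (-0.7, 2.3) the arrows circulate clockwise. The curl (z-component) there is about -4; negative curl means clockwise rotation.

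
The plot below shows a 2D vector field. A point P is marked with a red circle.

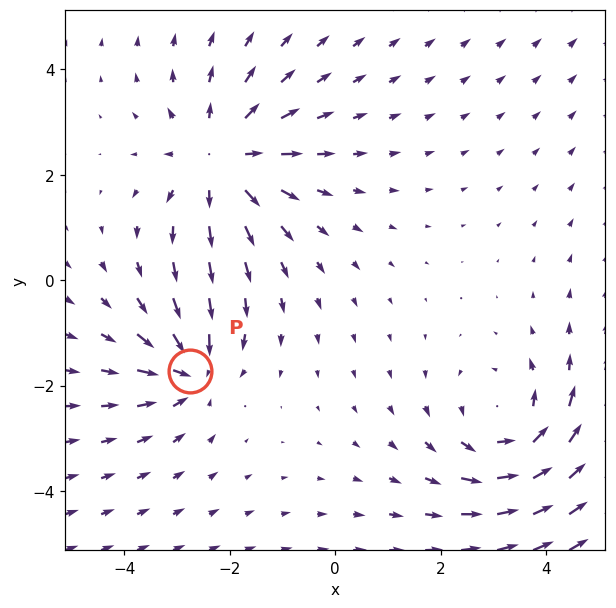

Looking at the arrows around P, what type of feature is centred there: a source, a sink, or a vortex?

At P (-2.7, -1.7) the arrows converge inward. Divergence about -4, curl ≈0 — negative divergence with near-zero curl is a sink.

sink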